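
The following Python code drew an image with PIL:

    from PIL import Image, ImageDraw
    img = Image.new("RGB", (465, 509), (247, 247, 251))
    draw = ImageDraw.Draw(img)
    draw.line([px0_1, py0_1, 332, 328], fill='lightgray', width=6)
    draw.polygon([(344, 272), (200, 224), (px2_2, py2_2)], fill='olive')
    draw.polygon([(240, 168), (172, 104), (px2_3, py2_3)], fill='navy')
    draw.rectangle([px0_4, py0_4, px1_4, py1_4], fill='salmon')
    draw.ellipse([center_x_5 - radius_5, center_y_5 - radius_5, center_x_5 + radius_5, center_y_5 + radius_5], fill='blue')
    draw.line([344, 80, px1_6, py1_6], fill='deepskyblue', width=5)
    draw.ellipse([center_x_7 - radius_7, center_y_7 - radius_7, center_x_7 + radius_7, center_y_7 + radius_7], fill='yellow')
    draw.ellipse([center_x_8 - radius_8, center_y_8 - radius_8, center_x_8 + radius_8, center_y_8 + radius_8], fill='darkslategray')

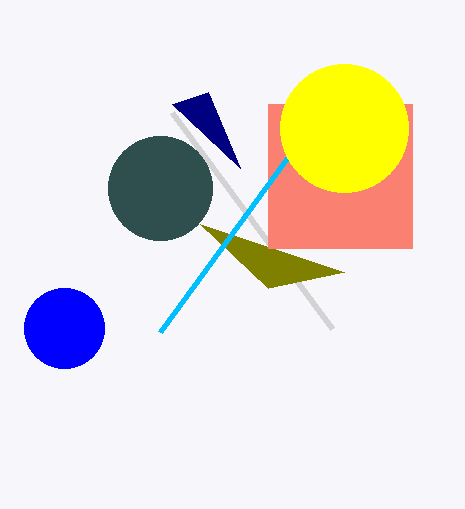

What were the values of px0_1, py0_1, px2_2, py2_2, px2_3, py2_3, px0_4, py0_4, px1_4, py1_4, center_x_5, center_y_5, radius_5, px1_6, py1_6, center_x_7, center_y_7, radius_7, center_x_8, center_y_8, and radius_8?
px0_1 = 172; py0_1 = 112; px2_2 = 268; py2_2 = 288; px2_3 = 208; py2_3 = 92; px0_4 = 268; py0_4 = 104; px1_4 = 412; py1_4 = 248; center_x_5 = 64; center_y_5 = 328; radius_5 = 40; px1_6 = 160; py1_6 = 332; center_x_7 = 344; center_y_7 = 128; radius_7 = 64; center_x_8 = 160; center_y_8 = 188; radius_8 = 52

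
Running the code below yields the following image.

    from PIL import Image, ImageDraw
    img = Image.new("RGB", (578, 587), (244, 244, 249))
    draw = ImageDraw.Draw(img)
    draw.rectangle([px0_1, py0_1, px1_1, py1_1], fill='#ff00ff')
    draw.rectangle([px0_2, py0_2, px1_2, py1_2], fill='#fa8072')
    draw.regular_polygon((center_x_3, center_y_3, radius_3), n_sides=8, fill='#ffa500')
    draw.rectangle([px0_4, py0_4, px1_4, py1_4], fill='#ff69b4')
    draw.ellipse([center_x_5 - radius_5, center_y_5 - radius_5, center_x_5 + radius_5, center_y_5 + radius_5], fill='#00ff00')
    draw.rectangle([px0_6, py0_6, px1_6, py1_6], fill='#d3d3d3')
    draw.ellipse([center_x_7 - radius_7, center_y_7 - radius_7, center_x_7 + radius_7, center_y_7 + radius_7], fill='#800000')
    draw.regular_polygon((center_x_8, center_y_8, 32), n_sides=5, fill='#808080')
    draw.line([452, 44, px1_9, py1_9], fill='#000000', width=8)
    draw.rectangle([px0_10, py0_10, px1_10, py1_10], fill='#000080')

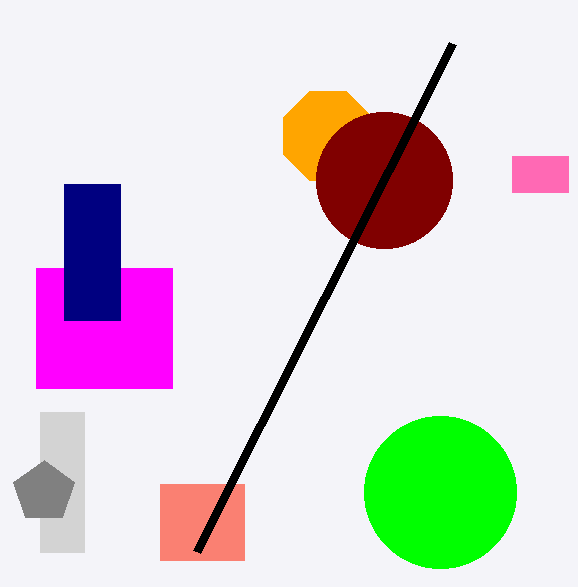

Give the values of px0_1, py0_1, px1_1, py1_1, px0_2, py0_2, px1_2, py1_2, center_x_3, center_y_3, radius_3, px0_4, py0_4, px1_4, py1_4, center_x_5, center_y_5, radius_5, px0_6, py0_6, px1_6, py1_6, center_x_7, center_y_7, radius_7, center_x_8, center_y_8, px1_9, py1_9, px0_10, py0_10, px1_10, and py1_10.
px0_1 = 36
py0_1 = 268
px1_1 = 172
py1_1 = 388
px0_2 = 160
py0_2 = 484
px1_2 = 244
py1_2 = 560
center_x_3 = 328
center_y_3 = 136
radius_3 = 48
px0_4 = 512
py0_4 = 156
px1_4 = 568
py1_4 = 192
center_x_5 = 440
center_y_5 = 492
radius_5 = 76
px0_6 = 40
py0_6 = 412
px1_6 = 84
py1_6 = 552
center_x_7 = 384
center_y_7 = 180
radius_7 = 68
center_x_8 = 44
center_y_8 = 492
px1_9 = 196
py1_9 = 552
px0_10 = 64
py0_10 = 184
px1_10 = 120
py1_10 = 320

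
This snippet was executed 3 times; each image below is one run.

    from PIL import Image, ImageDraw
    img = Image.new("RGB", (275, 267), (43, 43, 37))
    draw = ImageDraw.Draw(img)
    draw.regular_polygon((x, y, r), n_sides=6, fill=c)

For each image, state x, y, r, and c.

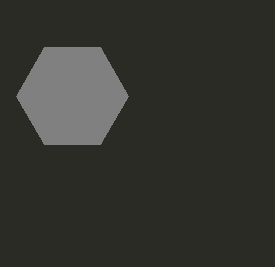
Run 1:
x = 72; y = 96; r = 56; c = 'gray'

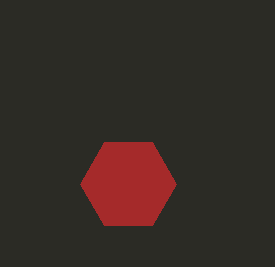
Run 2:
x = 128; y = 184; r = 48; c = 'brown'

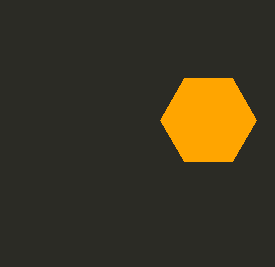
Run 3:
x = 208; y = 120; r = 48; c = 'orange'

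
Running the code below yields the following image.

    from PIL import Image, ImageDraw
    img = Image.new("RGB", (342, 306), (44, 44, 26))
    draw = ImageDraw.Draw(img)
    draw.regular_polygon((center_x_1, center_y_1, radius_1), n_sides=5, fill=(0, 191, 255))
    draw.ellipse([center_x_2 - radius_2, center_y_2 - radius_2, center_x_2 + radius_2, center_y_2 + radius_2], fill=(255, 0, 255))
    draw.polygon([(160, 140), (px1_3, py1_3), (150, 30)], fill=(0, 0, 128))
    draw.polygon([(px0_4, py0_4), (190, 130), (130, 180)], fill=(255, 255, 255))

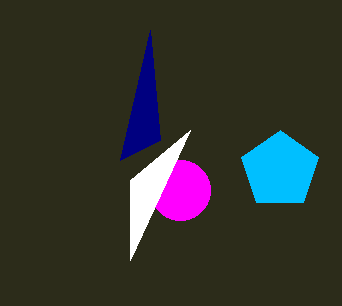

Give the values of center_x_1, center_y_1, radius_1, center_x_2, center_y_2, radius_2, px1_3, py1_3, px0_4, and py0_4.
center_x_1 = 280, center_y_1 = 170, radius_1 = 40, center_x_2 = 180, center_y_2 = 190, radius_2 = 30, px1_3 = 120, py1_3 = 160, px0_4 = 130, py0_4 = 260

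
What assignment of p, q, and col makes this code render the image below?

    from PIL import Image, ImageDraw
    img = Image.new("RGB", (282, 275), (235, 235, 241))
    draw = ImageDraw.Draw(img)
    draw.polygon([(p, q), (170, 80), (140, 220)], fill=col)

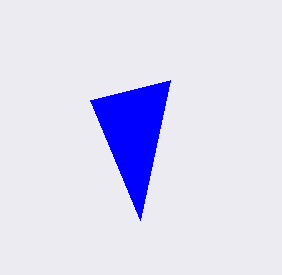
p = 90
q = 100
col = 'blue'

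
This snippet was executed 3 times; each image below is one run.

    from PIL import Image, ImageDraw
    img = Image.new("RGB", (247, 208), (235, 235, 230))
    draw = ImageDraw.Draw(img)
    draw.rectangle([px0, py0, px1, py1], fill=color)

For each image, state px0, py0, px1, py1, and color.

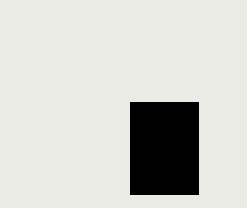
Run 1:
px0 = 130, py0 = 102, px1 = 198, py1 = 194, color = 'black'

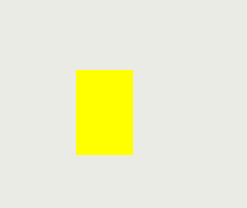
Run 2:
px0 = 76, py0 = 70, px1 = 132, py1 = 154, color = 'yellow'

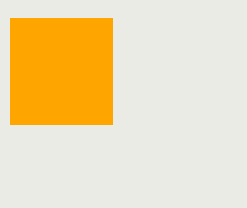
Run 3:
px0 = 10; py0 = 18; px1 = 112; py1 = 124; color = 'orange'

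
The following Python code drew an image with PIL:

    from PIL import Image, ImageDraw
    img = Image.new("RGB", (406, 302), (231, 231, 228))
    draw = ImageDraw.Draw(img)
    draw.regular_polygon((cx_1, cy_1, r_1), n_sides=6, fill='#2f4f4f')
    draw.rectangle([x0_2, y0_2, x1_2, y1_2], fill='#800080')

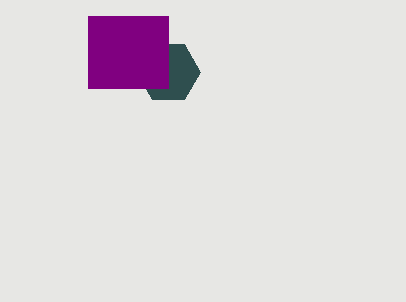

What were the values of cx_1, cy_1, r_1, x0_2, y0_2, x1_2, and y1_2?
cx_1 = 168; cy_1 = 72; r_1 = 32; x0_2 = 88; y0_2 = 16; x1_2 = 168; y1_2 = 88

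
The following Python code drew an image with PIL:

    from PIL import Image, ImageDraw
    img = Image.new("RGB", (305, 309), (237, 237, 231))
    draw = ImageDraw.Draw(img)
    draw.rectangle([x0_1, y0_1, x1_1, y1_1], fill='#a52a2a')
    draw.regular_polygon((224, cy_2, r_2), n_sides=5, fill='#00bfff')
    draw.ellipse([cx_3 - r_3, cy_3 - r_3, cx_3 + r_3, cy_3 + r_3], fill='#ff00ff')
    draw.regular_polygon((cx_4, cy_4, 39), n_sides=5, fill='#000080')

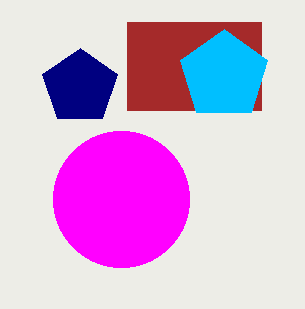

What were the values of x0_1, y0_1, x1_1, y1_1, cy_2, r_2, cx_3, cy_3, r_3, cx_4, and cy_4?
x0_1 = 127; y0_1 = 22; x1_1 = 261; y1_1 = 110; cy_2 = 75; r_2 = 46; cx_3 = 121; cy_3 = 199; r_3 = 68; cx_4 = 80; cy_4 = 87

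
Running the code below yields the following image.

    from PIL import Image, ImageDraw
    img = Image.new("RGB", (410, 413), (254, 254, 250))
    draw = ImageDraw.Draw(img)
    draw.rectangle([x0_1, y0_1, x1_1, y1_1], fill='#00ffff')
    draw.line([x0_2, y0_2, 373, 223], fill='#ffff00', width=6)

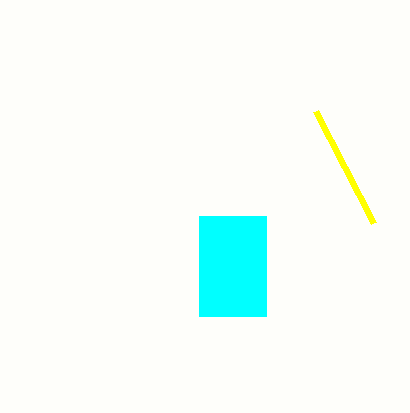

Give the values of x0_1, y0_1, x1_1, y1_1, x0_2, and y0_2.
x0_1 = 199, y0_1 = 216, x1_1 = 266, y1_1 = 316, x0_2 = 315, y0_2 = 111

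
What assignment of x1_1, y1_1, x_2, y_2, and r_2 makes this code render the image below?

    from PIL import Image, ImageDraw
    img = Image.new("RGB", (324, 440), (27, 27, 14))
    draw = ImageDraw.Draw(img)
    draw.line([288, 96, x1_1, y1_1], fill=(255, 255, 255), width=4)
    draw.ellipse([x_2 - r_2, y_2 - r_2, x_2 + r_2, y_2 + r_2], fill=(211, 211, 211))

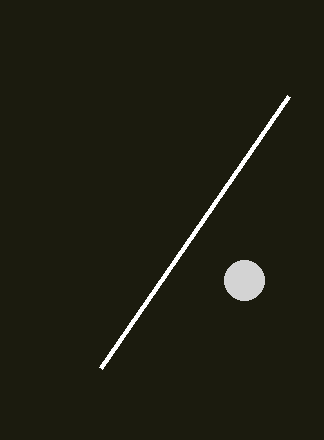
x1_1 = 100; y1_1 = 368; x_2 = 244; y_2 = 280; r_2 = 20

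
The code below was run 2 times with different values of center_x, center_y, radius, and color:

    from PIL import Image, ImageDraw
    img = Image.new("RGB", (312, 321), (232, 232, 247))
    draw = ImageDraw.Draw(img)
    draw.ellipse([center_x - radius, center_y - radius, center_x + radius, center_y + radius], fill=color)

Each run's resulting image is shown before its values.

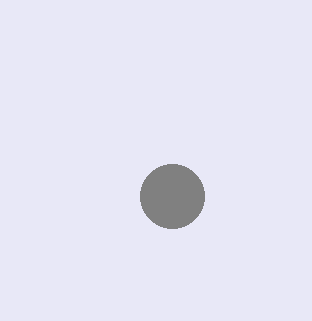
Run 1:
center_x = 172
center_y = 196
radius = 32
color = 'gray'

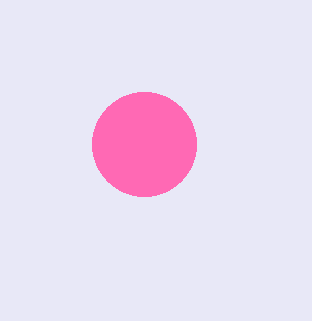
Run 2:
center_x = 144
center_y = 144
radius = 52
color = 'hotpink'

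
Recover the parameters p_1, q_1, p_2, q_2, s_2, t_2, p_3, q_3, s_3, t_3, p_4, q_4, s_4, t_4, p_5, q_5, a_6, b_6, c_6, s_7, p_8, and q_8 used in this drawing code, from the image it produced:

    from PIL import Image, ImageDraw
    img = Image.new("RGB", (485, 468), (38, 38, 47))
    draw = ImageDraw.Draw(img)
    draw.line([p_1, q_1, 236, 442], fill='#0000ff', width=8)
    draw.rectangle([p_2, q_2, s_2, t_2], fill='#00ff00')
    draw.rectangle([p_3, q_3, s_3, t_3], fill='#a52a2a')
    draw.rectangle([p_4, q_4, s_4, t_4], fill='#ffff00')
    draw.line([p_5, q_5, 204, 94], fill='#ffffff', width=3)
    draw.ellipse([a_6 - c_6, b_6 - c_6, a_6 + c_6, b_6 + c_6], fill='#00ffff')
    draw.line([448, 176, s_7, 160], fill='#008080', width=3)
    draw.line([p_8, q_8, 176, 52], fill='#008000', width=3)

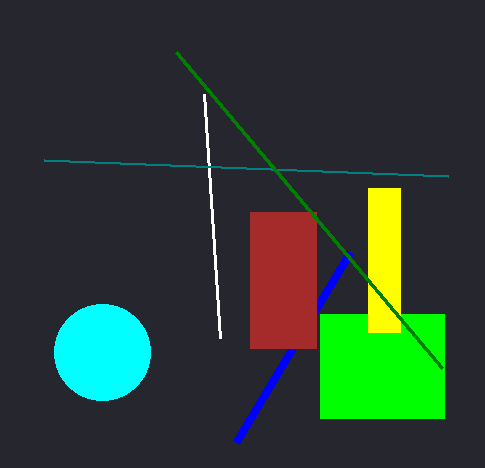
p_1 = 350, q_1 = 252, p_2 = 320, q_2 = 314, s_2 = 444, t_2 = 418, p_3 = 250, q_3 = 212, s_3 = 316, t_3 = 348, p_4 = 368, q_4 = 188, s_4 = 400, t_4 = 332, p_5 = 220, q_5 = 338, a_6 = 102, b_6 = 352, c_6 = 48, s_7 = 44, p_8 = 442, q_8 = 368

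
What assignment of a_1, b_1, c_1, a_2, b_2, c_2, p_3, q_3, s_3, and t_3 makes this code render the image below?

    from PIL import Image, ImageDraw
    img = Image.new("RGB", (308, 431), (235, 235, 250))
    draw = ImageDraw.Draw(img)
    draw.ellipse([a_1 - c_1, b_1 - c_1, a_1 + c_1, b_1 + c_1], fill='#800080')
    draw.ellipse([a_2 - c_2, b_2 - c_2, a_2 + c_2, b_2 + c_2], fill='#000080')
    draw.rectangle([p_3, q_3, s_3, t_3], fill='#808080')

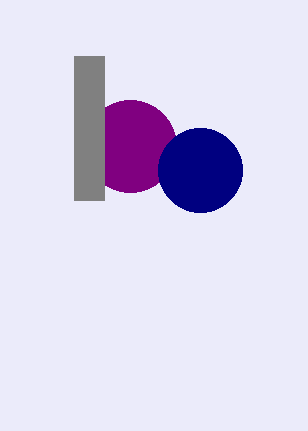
a_1 = 130
b_1 = 146
c_1 = 46
a_2 = 200
b_2 = 170
c_2 = 42
p_3 = 74
q_3 = 56
s_3 = 104
t_3 = 200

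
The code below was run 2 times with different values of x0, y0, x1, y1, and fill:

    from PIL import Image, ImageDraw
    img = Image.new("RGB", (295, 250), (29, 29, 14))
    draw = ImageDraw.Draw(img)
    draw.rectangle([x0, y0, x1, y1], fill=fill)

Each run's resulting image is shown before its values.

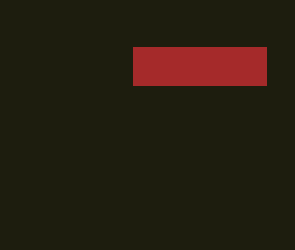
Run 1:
x0 = 133, y0 = 47, x1 = 266, y1 = 85, fill = 'brown'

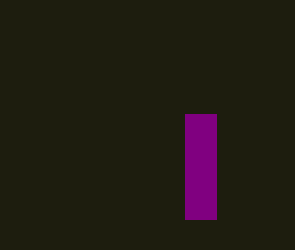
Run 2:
x0 = 185; y0 = 114; x1 = 216; y1 = 219; fill = 'purple'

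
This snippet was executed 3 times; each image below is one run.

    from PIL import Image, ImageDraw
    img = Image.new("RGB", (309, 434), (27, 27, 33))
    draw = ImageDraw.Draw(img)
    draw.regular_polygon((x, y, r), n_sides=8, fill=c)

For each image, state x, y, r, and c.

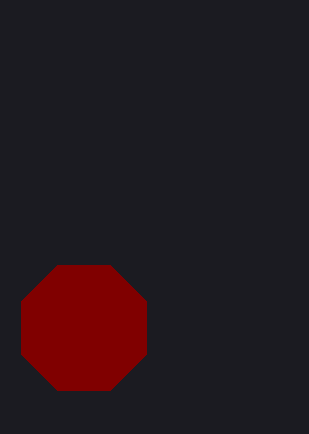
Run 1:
x = 84
y = 328
r = 68
c = 'maroon'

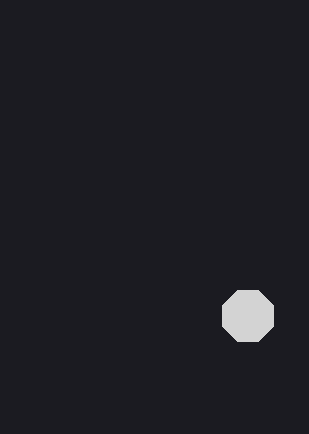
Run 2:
x = 248
y = 316
r = 28
c = 'lightgray'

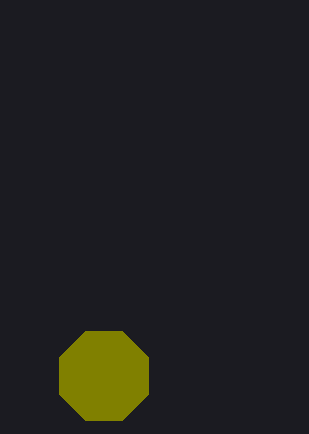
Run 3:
x = 104
y = 376
r = 48
c = 'olive'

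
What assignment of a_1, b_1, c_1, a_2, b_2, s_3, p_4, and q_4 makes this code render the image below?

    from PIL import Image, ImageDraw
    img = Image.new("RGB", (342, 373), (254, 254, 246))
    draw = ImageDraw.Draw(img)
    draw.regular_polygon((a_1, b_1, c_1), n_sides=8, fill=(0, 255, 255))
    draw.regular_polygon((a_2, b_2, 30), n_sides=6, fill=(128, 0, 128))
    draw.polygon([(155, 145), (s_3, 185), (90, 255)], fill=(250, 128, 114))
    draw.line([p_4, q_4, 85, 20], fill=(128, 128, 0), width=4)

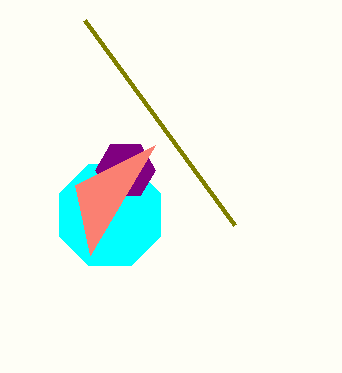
a_1 = 110
b_1 = 215
c_1 = 55
a_2 = 125
b_2 = 170
s_3 = 75
p_4 = 235
q_4 = 225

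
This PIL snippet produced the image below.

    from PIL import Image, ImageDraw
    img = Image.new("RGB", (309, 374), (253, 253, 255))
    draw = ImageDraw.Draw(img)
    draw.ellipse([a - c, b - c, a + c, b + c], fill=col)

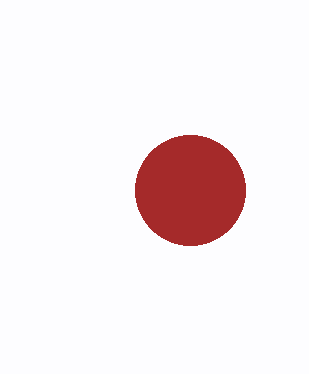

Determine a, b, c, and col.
a = 190, b = 190, c = 55, col = 'brown'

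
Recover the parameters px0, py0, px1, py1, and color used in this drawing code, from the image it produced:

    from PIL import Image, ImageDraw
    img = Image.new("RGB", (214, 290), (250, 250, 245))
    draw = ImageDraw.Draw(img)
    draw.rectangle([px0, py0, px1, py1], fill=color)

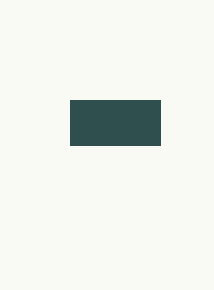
px0 = 70, py0 = 100, px1 = 160, py1 = 145, color = 'darkslategray'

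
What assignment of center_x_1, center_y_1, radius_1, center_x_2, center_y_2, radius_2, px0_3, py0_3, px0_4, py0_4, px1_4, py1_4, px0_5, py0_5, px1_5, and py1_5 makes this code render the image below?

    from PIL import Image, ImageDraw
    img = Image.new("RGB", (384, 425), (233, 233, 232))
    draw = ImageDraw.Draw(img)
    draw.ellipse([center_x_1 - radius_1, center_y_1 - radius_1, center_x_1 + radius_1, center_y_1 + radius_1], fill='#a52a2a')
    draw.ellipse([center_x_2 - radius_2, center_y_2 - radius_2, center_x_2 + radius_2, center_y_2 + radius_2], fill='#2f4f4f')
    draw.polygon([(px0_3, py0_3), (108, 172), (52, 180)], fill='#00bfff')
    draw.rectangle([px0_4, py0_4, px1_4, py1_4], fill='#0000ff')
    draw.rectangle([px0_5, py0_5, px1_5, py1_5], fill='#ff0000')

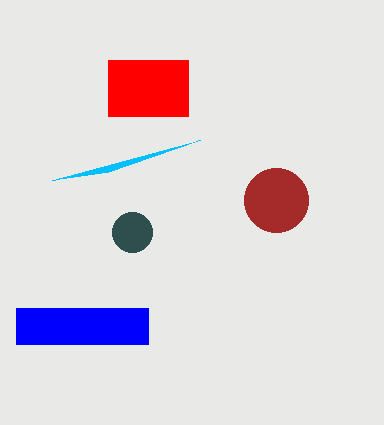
center_x_1 = 276, center_y_1 = 200, radius_1 = 32, center_x_2 = 132, center_y_2 = 232, radius_2 = 20, px0_3 = 200, py0_3 = 140, px0_4 = 16, py0_4 = 308, px1_4 = 148, py1_4 = 344, px0_5 = 108, py0_5 = 60, px1_5 = 188, py1_5 = 116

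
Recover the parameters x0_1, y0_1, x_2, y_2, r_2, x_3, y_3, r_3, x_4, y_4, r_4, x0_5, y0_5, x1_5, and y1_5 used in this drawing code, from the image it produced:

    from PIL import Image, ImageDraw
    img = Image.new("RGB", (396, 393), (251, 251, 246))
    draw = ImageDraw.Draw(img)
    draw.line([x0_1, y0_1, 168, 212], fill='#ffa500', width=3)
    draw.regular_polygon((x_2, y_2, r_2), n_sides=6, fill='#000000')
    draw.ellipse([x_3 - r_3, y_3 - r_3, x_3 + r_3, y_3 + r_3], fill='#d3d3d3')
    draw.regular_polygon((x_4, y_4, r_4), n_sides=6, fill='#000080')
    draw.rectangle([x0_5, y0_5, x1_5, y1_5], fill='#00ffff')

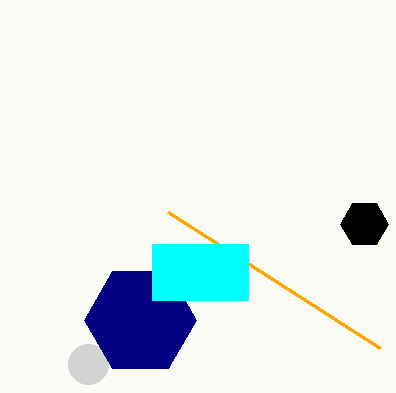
x0_1 = 380, y0_1 = 348, x_2 = 364, y_2 = 224, r_2 = 24, x_3 = 88, y_3 = 364, r_3 = 20, x_4 = 140, y_4 = 320, r_4 = 56, x0_5 = 152, y0_5 = 244, x1_5 = 248, y1_5 = 300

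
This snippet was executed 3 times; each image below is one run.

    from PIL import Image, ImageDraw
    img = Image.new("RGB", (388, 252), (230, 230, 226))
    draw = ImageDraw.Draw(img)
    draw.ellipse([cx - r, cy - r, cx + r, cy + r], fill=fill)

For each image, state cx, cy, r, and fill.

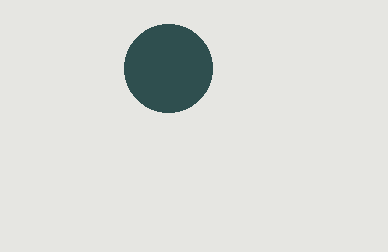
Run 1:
cx = 168, cy = 68, r = 44, fill = 'darkslategray'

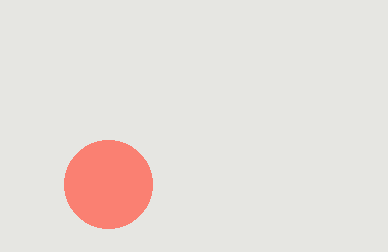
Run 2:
cx = 108
cy = 184
r = 44
fill = 'salmon'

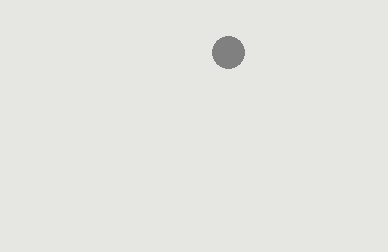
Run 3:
cx = 228; cy = 52; r = 16; fill = 'gray'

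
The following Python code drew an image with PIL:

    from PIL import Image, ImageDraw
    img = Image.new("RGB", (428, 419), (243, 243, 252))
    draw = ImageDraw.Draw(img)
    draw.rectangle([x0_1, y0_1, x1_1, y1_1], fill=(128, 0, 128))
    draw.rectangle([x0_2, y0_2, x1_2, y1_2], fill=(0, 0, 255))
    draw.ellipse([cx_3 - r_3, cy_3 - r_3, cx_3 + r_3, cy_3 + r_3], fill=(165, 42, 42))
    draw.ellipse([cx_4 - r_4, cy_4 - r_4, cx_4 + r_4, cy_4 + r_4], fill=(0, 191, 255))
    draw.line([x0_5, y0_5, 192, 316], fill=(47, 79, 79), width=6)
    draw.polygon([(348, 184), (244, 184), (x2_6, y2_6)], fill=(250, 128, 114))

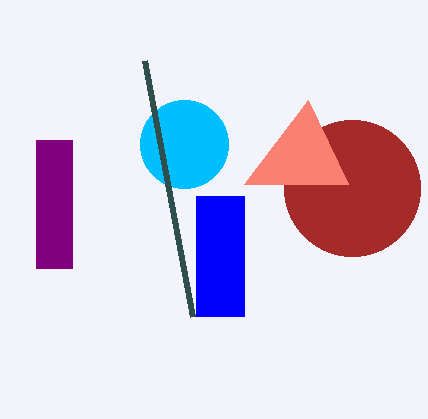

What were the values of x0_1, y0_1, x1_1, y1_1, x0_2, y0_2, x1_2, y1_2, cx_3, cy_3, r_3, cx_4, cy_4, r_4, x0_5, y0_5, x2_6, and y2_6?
x0_1 = 36
y0_1 = 140
x1_1 = 72
y1_1 = 268
x0_2 = 196
y0_2 = 196
x1_2 = 244
y1_2 = 316
cx_3 = 352
cy_3 = 188
r_3 = 68
cx_4 = 184
cy_4 = 144
r_4 = 44
x0_5 = 144
y0_5 = 60
x2_6 = 308
y2_6 = 100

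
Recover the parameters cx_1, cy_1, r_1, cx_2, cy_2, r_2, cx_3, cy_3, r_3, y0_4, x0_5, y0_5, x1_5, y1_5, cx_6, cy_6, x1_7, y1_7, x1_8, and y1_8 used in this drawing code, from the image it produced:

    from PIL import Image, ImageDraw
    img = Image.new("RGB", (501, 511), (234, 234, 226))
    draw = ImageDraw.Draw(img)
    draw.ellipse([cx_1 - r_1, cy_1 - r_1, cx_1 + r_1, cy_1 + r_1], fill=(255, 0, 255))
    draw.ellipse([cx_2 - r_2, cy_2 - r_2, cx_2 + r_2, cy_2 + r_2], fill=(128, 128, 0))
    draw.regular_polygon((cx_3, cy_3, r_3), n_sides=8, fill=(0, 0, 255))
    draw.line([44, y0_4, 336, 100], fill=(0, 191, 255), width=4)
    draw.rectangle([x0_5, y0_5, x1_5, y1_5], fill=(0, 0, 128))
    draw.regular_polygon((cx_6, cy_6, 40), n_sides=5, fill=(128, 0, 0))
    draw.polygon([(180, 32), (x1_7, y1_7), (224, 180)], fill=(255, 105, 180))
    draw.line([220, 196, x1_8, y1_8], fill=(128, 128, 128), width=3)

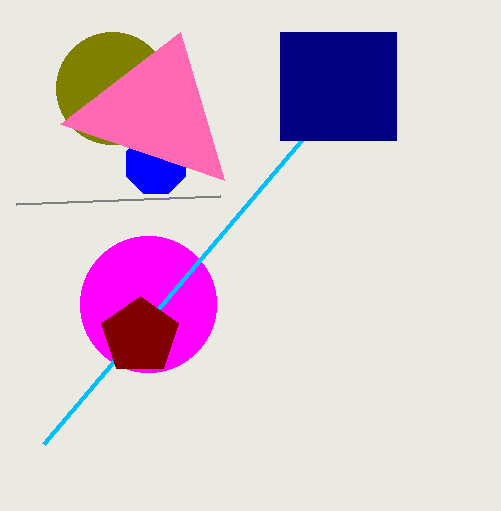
cx_1 = 148, cy_1 = 304, r_1 = 68, cx_2 = 112, cy_2 = 88, r_2 = 56, cx_3 = 156, cy_3 = 164, r_3 = 32, y0_4 = 444, x0_5 = 280, y0_5 = 32, x1_5 = 396, y1_5 = 140, cx_6 = 140, cy_6 = 336, x1_7 = 60, y1_7 = 124, x1_8 = 16, y1_8 = 204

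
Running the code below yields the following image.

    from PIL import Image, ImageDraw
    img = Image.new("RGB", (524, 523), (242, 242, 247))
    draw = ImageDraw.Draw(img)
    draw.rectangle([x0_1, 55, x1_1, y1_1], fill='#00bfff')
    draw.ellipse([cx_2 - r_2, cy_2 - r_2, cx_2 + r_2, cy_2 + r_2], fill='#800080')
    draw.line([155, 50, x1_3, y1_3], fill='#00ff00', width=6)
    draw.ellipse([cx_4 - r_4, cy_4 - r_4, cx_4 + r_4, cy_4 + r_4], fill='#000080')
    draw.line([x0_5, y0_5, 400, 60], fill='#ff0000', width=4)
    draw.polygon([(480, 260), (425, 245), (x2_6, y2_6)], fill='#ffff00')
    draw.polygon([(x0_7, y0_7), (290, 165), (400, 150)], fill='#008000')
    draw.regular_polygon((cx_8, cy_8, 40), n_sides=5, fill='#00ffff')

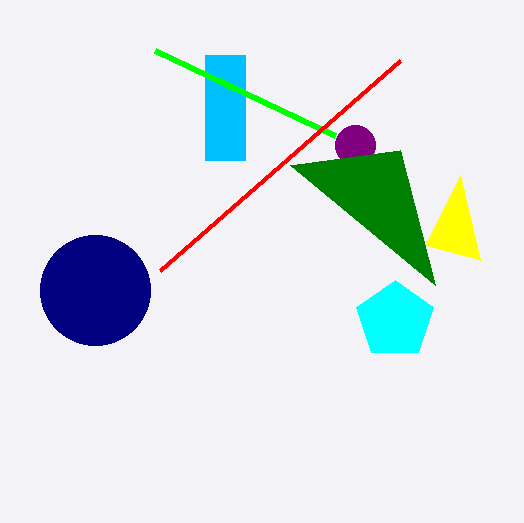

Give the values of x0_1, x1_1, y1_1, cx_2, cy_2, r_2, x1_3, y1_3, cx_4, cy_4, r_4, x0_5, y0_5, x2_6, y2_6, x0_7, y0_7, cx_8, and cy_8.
x0_1 = 205, x1_1 = 245, y1_1 = 160, cx_2 = 355, cy_2 = 145, r_2 = 20, x1_3 = 335, y1_3 = 135, cx_4 = 95, cy_4 = 290, r_4 = 55, x0_5 = 160, y0_5 = 270, x2_6 = 460, y2_6 = 175, x0_7 = 435, y0_7 = 285, cx_8 = 395, cy_8 = 320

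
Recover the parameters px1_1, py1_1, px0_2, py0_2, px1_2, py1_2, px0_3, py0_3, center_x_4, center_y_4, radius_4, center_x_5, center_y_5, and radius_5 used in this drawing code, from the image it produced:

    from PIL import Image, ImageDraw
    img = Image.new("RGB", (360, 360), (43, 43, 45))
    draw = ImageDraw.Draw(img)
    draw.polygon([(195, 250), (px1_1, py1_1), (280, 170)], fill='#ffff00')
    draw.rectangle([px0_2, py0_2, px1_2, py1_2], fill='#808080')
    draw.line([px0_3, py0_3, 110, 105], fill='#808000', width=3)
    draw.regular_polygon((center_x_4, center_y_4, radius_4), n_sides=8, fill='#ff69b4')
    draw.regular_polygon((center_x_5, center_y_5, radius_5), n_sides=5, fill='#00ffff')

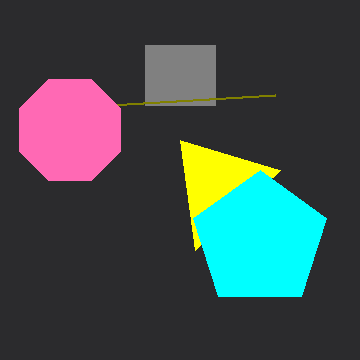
px1_1 = 180, py1_1 = 140, px0_2 = 145, py0_2 = 45, px1_2 = 215, py1_2 = 105, px0_3 = 275, py0_3 = 95, center_x_4 = 70, center_y_4 = 130, radius_4 = 55, center_x_5 = 260, center_y_5 = 240, radius_5 = 70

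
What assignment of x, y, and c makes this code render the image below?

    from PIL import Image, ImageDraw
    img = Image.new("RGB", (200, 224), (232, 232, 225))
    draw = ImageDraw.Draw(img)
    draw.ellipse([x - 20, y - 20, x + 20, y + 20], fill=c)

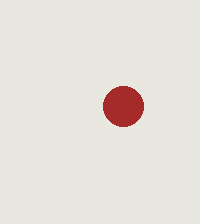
x = 123
y = 106
c = 'brown'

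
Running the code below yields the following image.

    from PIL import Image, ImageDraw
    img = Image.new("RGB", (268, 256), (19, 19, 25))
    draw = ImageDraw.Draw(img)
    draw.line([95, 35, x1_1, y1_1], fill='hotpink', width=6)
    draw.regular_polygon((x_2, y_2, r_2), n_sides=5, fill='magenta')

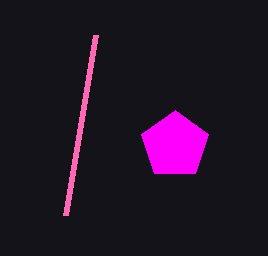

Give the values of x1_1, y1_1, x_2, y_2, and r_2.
x1_1 = 65, y1_1 = 215, x_2 = 175, y_2 = 145, r_2 = 35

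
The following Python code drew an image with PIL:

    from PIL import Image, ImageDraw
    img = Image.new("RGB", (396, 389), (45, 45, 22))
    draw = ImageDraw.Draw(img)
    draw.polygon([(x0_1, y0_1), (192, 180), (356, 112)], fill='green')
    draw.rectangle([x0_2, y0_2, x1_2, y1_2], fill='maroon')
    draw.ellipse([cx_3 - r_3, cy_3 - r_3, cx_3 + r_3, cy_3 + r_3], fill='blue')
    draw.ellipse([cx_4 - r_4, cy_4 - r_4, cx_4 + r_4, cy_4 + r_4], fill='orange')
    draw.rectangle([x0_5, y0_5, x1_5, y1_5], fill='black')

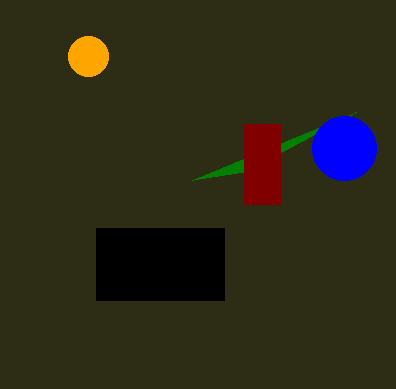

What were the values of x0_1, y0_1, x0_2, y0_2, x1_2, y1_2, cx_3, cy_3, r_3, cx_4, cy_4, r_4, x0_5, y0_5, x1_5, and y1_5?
x0_1 = 244, y0_1 = 172, x0_2 = 244, y0_2 = 124, x1_2 = 280, y1_2 = 204, cx_3 = 344, cy_3 = 148, r_3 = 32, cx_4 = 88, cy_4 = 56, r_4 = 20, x0_5 = 96, y0_5 = 228, x1_5 = 224, y1_5 = 300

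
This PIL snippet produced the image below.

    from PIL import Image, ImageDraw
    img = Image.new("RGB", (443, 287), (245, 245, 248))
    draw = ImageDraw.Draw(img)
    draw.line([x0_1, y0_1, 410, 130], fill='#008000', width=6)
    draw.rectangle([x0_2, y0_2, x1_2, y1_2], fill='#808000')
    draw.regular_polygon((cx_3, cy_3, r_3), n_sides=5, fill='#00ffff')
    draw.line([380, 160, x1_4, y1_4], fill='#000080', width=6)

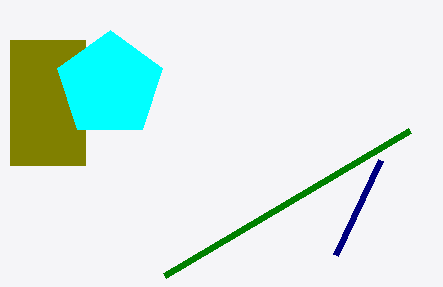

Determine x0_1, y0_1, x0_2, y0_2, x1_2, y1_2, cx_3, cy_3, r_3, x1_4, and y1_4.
x0_1 = 165, y0_1 = 275, x0_2 = 10, y0_2 = 40, x1_2 = 85, y1_2 = 165, cx_3 = 110, cy_3 = 85, r_3 = 55, x1_4 = 335, y1_4 = 255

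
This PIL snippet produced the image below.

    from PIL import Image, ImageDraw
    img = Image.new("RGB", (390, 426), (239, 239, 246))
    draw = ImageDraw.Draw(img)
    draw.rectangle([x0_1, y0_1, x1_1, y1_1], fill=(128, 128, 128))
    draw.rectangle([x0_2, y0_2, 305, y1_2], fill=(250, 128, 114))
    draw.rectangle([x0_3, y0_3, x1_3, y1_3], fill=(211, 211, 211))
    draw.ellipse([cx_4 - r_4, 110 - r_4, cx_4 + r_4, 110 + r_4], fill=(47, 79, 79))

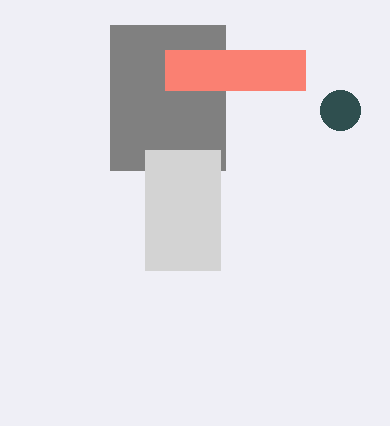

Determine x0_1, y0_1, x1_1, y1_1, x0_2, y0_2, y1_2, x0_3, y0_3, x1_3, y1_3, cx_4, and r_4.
x0_1 = 110; y0_1 = 25; x1_1 = 225; y1_1 = 170; x0_2 = 165; y0_2 = 50; y1_2 = 90; x0_3 = 145; y0_3 = 150; x1_3 = 220; y1_3 = 270; cx_4 = 340; r_4 = 20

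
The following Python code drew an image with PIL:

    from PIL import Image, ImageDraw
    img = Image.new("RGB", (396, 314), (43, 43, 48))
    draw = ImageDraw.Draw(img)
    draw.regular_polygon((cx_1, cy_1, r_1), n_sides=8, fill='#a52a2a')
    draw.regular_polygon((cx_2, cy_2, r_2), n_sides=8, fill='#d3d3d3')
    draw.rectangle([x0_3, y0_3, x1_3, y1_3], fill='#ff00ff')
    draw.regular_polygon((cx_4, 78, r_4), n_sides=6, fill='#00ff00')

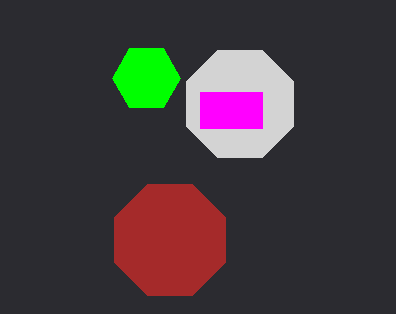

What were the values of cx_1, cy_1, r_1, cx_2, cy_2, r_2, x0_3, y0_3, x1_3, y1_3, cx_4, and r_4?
cx_1 = 170, cy_1 = 240, r_1 = 60, cx_2 = 240, cy_2 = 104, r_2 = 58, x0_3 = 200, y0_3 = 92, x1_3 = 262, y1_3 = 128, cx_4 = 146, r_4 = 34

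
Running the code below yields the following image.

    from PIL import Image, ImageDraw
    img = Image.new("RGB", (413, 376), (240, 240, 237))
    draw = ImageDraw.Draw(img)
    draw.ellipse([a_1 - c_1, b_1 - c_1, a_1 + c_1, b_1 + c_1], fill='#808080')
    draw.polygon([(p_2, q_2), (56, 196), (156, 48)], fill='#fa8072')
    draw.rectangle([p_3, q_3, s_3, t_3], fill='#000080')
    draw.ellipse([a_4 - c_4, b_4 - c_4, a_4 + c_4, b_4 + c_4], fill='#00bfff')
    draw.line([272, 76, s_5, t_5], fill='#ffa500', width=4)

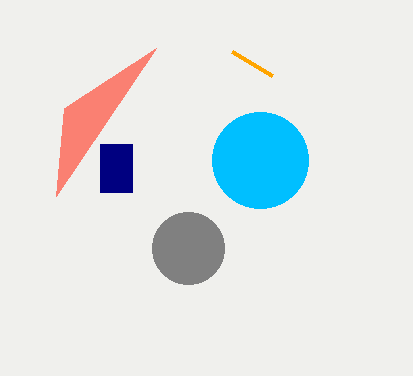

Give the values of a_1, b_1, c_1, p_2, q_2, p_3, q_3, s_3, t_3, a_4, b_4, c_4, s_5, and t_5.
a_1 = 188, b_1 = 248, c_1 = 36, p_2 = 64, q_2 = 108, p_3 = 100, q_3 = 144, s_3 = 132, t_3 = 192, a_4 = 260, b_4 = 160, c_4 = 48, s_5 = 232, t_5 = 52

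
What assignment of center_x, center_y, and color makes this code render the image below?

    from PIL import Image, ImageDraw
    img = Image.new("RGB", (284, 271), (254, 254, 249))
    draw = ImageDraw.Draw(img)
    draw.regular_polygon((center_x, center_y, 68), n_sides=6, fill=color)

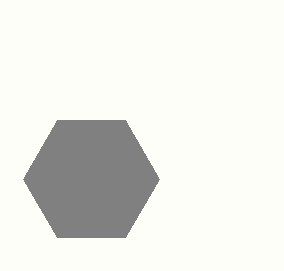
center_x = 91
center_y = 179
color = 'gray'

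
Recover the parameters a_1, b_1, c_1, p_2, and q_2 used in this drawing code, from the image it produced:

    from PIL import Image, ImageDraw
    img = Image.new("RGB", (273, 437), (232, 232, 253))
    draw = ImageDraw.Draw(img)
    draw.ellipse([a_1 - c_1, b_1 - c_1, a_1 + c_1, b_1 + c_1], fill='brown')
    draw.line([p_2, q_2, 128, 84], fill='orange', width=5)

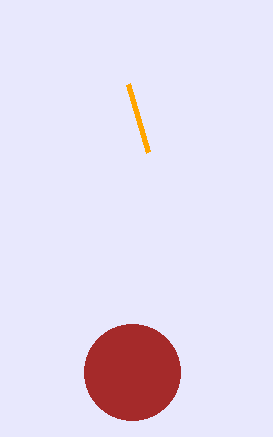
a_1 = 132; b_1 = 372; c_1 = 48; p_2 = 148; q_2 = 152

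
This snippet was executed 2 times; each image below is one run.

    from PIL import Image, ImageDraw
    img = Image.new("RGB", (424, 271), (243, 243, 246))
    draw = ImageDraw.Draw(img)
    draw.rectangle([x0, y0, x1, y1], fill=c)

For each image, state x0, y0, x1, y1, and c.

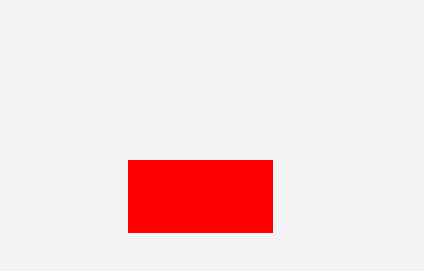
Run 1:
x0 = 128
y0 = 160
x1 = 272
y1 = 232
c = 'red'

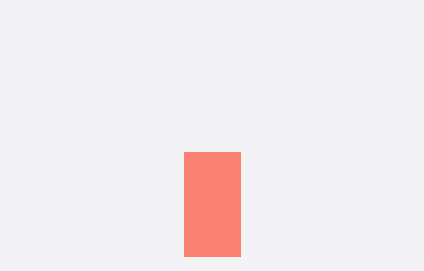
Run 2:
x0 = 184
y0 = 152
x1 = 240
y1 = 256
c = 'salmon'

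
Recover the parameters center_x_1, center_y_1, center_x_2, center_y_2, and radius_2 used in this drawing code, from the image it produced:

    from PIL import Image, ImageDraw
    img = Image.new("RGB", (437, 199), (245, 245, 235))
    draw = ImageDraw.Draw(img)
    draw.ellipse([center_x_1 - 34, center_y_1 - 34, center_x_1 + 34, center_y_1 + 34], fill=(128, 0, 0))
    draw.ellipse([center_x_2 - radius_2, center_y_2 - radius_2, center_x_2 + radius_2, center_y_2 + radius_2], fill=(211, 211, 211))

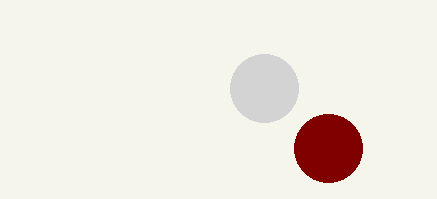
center_x_1 = 328, center_y_1 = 148, center_x_2 = 264, center_y_2 = 88, radius_2 = 34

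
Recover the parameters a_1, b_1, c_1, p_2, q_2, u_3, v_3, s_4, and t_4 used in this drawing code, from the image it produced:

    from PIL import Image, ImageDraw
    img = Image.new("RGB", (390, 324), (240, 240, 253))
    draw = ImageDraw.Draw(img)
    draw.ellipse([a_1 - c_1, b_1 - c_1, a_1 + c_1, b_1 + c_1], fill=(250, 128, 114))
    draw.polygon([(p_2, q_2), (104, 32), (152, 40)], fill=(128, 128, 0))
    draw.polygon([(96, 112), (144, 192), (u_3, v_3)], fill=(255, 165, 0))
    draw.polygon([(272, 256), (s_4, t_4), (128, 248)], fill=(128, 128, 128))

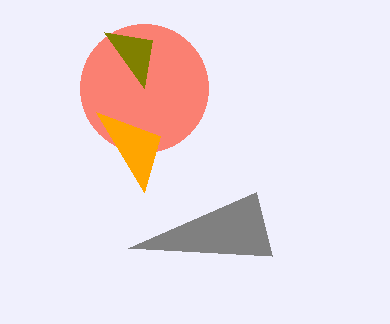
a_1 = 144, b_1 = 88, c_1 = 64, p_2 = 144, q_2 = 88, u_3 = 160, v_3 = 136, s_4 = 256, t_4 = 192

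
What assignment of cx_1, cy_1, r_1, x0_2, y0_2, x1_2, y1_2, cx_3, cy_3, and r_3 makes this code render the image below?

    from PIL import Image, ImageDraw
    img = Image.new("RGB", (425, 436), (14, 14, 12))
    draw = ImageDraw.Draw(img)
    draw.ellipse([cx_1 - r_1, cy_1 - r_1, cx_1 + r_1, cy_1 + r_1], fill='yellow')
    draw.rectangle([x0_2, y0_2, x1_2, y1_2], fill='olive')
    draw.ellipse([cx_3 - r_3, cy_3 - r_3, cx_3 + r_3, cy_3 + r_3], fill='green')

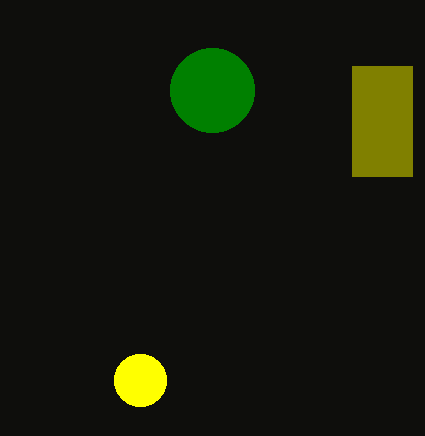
cx_1 = 140
cy_1 = 380
r_1 = 26
x0_2 = 352
y0_2 = 66
x1_2 = 412
y1_2 = 176
cx_3 = 212
cy_3 = 90
r_3 = 42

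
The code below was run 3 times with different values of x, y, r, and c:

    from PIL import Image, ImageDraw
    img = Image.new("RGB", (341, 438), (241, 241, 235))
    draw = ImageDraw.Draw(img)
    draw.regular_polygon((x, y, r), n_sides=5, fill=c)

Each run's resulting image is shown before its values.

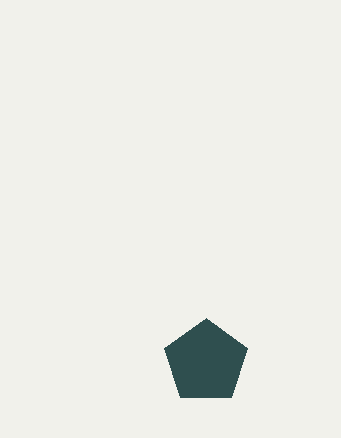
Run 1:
x = 206
y = 362
r = 44
c = 'darkslategray'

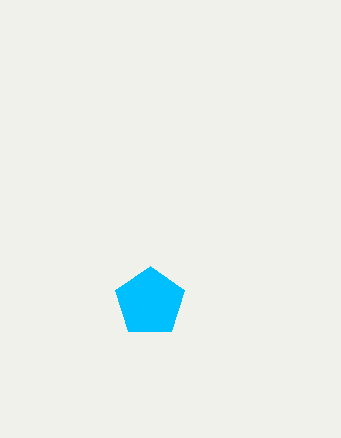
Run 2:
x = 150, y = 302, r = 36, c = 'deepskyblue'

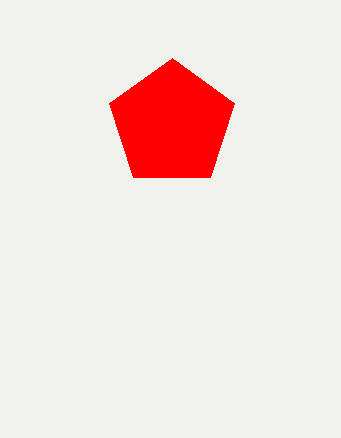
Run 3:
x = 172; y = 124; r = 66; c = 'red'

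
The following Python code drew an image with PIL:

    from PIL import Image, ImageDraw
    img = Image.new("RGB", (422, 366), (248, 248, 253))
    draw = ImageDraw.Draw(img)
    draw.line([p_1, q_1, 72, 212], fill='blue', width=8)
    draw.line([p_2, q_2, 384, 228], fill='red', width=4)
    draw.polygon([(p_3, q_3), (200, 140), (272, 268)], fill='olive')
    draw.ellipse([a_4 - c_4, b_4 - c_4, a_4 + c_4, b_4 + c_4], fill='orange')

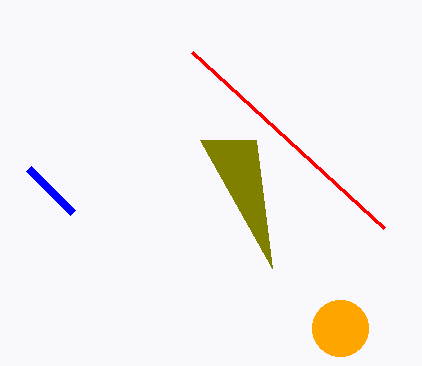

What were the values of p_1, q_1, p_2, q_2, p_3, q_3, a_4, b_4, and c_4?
p_1 = 28, q_1 = 168, p_2 = 192, q_2 = 52, p_3 = 256, q_3 = 140, a_4 = 340, b_4 = 328, c_4 = 28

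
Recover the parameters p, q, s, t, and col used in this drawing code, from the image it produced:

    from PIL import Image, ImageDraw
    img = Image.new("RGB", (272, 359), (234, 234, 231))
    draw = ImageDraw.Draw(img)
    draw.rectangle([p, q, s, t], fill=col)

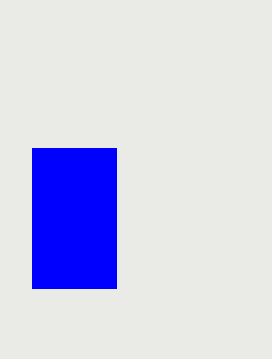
p = 32
q = 148
s = 116
t = 288
col = 'blue'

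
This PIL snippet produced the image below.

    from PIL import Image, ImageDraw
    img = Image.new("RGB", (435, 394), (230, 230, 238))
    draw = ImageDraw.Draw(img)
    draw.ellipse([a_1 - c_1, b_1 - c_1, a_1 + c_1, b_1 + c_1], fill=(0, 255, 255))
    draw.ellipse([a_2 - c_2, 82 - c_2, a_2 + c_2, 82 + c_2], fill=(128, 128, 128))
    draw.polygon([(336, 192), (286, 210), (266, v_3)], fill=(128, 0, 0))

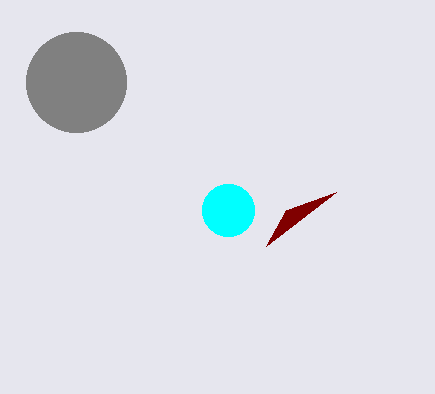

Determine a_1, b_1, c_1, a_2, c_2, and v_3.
a_1 = 228; b_1 = 210; c_1 = 26; a_2 = 76; c_2 = 50; v_3 = 246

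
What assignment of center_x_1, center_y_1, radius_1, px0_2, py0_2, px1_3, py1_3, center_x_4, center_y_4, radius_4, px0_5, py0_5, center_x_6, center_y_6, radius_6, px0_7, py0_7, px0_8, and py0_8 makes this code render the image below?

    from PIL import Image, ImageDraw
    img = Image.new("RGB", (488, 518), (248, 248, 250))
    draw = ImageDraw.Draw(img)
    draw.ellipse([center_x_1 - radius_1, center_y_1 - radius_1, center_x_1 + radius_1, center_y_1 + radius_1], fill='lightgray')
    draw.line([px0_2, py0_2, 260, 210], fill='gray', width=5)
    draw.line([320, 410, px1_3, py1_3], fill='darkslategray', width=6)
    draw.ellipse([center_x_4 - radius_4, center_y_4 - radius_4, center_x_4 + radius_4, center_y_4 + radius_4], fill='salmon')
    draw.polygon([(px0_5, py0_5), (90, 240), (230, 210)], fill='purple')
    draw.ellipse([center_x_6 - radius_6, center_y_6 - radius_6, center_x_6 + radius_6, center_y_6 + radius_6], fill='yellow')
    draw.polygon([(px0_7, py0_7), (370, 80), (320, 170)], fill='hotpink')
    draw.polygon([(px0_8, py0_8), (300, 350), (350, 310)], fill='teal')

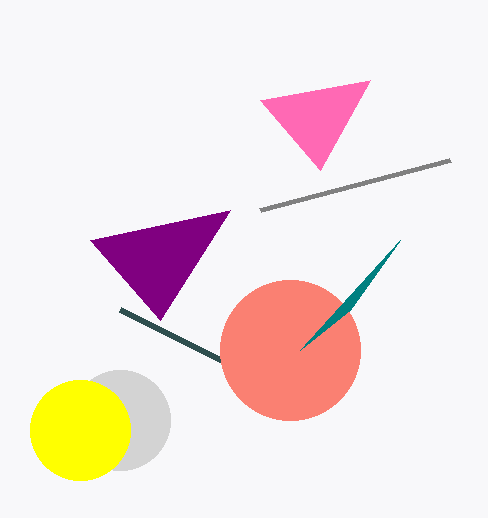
center_x_1 = 120
center_y_1 = 420
radius_1 = 50
px0_2 = 450
py0_2 = 160
px1_3 = 120
py1_3 = 310
center_x_4 = 290
center_y_4 = 350
radius_4 = 70
px0_5 = 160
py0_5 = 320
center_x_6 = 80
center_y_6 = 430
radius_6 = 50
px0_7 = 260
py0_7 = 100
px0_8 = 400
py0_8 = 240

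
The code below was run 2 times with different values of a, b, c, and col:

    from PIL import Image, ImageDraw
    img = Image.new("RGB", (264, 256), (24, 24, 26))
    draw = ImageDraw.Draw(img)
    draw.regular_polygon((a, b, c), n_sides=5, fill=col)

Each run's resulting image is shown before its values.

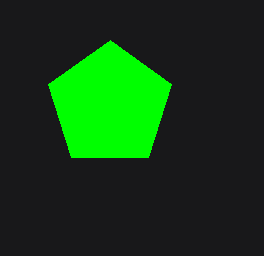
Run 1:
a = 110; b = 105; c = 65; col = 'lime'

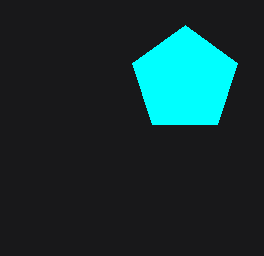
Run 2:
a = 185
b = 80
c = 55
col = 'cyan'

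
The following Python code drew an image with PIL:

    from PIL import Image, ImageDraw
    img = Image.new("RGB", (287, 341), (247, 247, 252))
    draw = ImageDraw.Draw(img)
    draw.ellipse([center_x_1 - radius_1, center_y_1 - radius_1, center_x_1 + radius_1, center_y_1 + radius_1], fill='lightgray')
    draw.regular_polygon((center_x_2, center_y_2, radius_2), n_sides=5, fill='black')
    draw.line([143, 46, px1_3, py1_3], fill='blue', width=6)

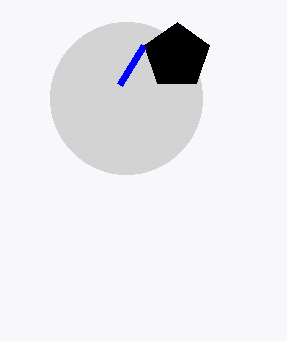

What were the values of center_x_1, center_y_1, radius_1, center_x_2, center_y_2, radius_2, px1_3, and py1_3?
center_x_1 = 126, center_y_1 = 98, radius_1 = 76, center_x_2 = 177, center_y_2 = 56, radius_2 = 34, px1_3 = 119, py1_3 = 85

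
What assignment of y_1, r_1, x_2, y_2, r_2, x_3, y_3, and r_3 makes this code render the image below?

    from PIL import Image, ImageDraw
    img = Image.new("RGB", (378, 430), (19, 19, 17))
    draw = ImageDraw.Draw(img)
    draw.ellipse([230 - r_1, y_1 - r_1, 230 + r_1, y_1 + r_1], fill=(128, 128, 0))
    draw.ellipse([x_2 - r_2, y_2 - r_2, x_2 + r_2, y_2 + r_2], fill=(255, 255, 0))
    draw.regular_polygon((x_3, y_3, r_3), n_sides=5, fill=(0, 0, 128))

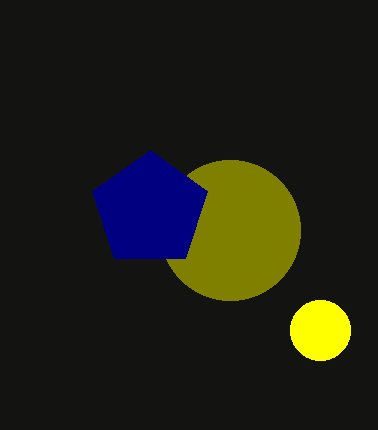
y_1 = 230; r_1 = 70; x_2 = 320; y_2 = 330; r_2 = 30; x_3 = 150; y_3 = 210; r_3 = 60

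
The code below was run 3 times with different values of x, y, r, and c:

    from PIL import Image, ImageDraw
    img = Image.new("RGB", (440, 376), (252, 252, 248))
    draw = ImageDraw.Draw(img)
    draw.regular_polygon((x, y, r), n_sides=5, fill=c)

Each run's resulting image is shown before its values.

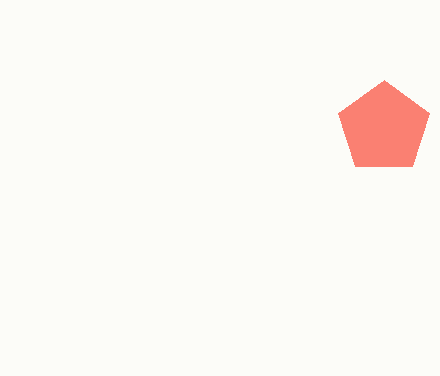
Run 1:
x = 384; y = 128; r = 48; c = 'salmon'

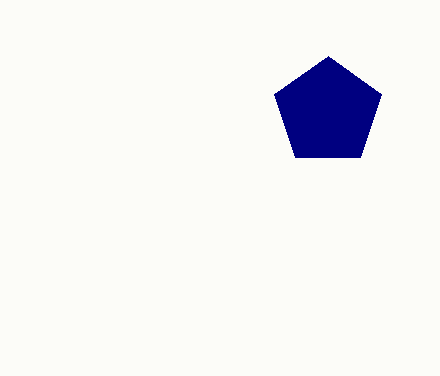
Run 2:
x = 328; y = 112; r = 56; c = 'navy'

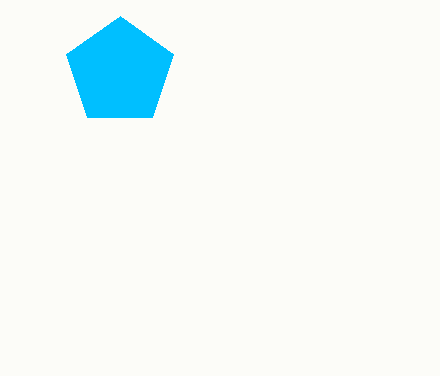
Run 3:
x = 120, y = 72, r = 56, c = 'deepskyblue'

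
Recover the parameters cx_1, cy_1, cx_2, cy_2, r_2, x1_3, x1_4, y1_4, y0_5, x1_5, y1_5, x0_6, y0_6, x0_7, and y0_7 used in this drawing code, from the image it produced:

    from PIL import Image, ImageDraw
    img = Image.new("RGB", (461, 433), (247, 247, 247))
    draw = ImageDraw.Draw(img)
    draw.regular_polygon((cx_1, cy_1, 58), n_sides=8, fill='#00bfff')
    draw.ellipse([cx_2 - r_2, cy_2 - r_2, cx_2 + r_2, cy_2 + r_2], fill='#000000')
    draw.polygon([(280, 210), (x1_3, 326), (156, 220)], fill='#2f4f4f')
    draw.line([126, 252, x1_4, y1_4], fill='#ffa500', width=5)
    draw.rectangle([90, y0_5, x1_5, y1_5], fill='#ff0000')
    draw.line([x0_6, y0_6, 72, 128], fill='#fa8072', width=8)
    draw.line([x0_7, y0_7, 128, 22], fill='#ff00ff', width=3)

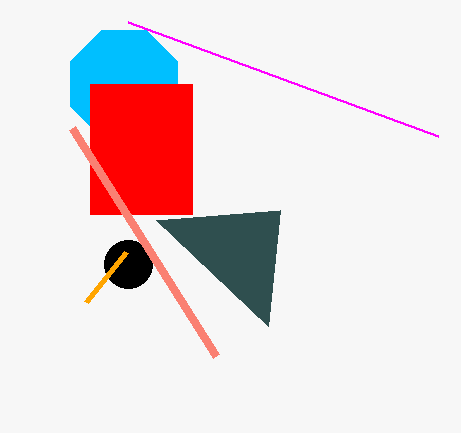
cx_1 = 124
cy_1 = 84
cx_2 = 128
cy_2 = 264
r_2 = 24
x1_3 = 268
x1_4 = 86
y1_4 = 302
y0_5 = 84
x1_5 = 192
y1_5 = 214
x0_6 = 216
y0_6 = 356
x0_7 = 438
y0_7 = 136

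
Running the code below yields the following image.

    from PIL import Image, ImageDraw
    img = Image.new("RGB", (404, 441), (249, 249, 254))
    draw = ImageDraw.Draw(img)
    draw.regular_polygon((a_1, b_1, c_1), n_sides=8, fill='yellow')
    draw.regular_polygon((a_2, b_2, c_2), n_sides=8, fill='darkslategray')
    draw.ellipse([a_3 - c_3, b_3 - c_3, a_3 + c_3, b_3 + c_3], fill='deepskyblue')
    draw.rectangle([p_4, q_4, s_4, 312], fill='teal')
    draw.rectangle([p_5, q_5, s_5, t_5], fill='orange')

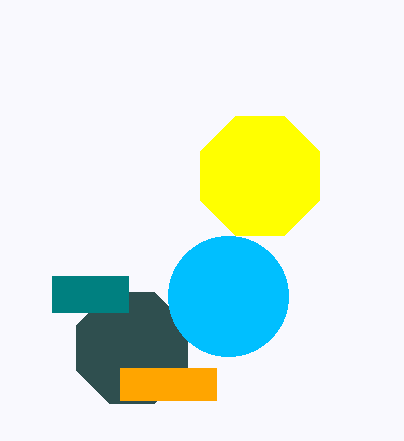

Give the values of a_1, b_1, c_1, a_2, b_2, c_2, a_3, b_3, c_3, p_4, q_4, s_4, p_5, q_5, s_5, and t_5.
a_1 = 260
b_1 = 176
c_1 = 64
a_2 = 132
b_2 = 348
c_2 = 60
a_3 = 228
b_3 = 296
c_3 = 60
p_4 = 52
q_4 = 276
s_4 = 128
p_5 = 120
q_5 = 368
s_5 = 216
t_5 = 400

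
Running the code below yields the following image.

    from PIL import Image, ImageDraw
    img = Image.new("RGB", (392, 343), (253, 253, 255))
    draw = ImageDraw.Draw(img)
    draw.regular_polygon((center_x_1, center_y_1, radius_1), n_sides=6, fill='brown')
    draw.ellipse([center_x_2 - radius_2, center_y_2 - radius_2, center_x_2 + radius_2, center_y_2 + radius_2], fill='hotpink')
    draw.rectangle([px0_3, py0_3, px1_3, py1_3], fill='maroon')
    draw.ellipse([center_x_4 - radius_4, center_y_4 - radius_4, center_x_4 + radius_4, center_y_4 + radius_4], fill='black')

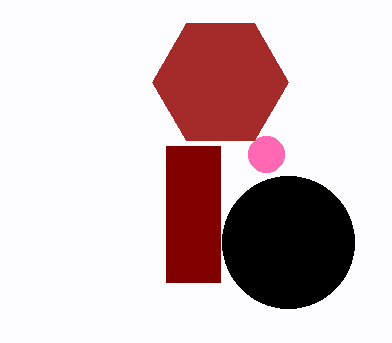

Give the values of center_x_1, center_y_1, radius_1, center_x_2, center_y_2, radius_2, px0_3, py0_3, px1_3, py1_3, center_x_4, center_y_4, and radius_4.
center_x_1 = 220, center_y_1 = 82, radius_1 = 68, center_x_2 = 266, center_y_2 = 154, radius_2 = 18, px0_3 = 166, py0_3 = 146, px1_3 = 220, py1_3 = 282, center_x_4 = 288, center_y_4 = 242, radius_4 = 66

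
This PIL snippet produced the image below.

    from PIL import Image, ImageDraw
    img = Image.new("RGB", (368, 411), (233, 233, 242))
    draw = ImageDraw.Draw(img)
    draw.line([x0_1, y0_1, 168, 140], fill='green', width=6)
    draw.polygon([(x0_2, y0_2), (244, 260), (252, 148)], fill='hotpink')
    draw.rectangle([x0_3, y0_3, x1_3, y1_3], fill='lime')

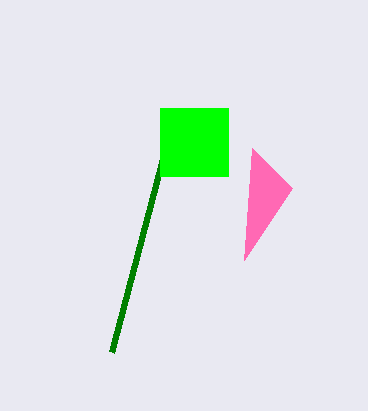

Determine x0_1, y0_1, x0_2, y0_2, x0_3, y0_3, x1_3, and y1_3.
x0_1 = 112; y0_1 = 352; x0_2 = 292; y0_2 = 188; x0_3 = 160; y0_3 = 108; x1_3 = 228; y1_3 = 176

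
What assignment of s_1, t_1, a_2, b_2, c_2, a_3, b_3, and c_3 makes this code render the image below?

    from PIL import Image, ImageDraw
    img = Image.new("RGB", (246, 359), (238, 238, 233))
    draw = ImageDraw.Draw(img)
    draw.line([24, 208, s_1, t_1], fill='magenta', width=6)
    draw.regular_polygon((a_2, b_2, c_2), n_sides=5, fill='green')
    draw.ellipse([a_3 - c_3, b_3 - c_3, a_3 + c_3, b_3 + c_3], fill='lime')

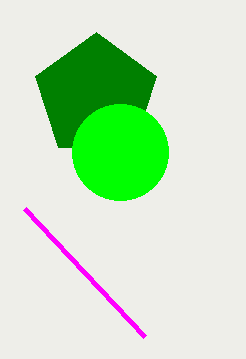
s_1 = 144; t_1 = 336; a_2 = 96; b_2 = 96; c_2 = 64; a_3 = 120; b_3 = 152; c_3 = 48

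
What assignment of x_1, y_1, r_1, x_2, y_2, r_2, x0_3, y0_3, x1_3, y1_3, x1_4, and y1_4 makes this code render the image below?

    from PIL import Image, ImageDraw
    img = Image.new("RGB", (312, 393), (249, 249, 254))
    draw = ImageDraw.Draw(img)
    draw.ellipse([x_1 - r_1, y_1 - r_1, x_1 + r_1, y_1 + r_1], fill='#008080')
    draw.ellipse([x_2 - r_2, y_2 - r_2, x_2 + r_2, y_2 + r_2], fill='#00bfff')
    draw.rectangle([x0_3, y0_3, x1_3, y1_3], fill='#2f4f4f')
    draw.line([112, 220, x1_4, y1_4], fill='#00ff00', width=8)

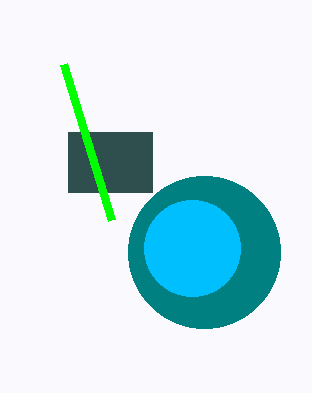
x_1 = 204, y_1 = 252, r_1 = 76, x_2 = 192, y_2 = 248, r_2 = 48, x0_3 = 68, y0_3 = 132, x1_3 = 152, y1_3 = 192, x1_4 = 64, y1_4 = 64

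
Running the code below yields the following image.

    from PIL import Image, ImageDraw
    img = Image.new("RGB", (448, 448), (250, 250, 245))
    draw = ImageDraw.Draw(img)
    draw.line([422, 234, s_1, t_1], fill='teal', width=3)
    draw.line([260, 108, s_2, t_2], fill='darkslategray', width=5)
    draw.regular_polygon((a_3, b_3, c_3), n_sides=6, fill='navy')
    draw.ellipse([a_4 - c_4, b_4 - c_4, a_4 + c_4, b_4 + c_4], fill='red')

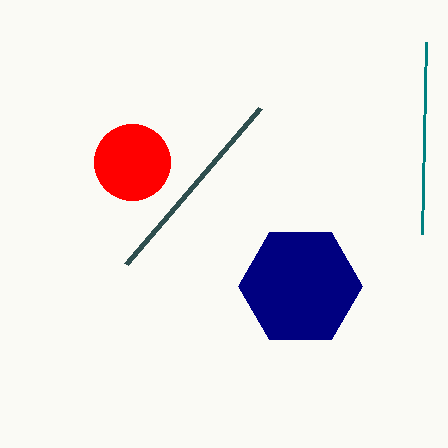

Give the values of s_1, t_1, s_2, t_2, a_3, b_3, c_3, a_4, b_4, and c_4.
s_1 = 426, t_1 = 42, s_2 = 126, t_2 = 264, a_3 = 300, b_3 = 286, c_3 = 62, a_4 = 132, b_4 = 162, c_4 = 38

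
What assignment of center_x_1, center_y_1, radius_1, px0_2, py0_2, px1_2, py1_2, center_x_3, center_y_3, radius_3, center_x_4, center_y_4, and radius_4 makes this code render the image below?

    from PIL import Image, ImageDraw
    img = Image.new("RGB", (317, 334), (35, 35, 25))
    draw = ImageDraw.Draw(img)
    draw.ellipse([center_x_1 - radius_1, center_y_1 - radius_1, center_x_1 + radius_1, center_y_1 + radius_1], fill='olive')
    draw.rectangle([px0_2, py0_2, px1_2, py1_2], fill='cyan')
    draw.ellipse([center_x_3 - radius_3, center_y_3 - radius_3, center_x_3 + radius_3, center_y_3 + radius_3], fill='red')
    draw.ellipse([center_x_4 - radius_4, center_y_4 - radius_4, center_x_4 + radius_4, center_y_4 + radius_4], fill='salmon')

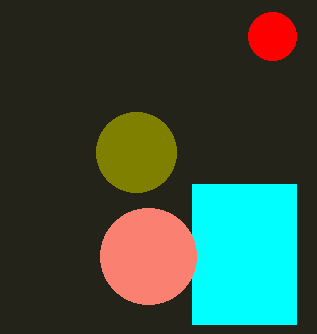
center_x_1 = 136, center_y_1 = 152, radius_1 = 40, px0_2 = 192, py0_2 = 184, px1_2 = 296, py1_2 = 324, center_x_3 = 272, center_y_3 = 36, radius_3 = 24, center_x_4 = 148, center_y_4 = 256, radius_4 = 48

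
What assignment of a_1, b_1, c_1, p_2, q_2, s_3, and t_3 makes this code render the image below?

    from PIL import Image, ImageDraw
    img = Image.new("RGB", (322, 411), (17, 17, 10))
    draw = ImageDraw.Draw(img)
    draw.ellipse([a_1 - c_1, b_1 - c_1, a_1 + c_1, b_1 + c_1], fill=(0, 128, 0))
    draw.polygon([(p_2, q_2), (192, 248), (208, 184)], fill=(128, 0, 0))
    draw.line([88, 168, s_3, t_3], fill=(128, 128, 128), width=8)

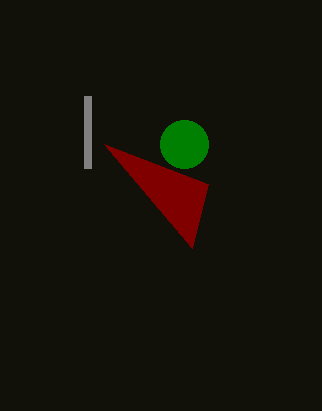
a_1 = 184
b_1 = 144
c_1 = 24
p_2 = 104
q_2 = 144
s_3 = 88
t_3 = 96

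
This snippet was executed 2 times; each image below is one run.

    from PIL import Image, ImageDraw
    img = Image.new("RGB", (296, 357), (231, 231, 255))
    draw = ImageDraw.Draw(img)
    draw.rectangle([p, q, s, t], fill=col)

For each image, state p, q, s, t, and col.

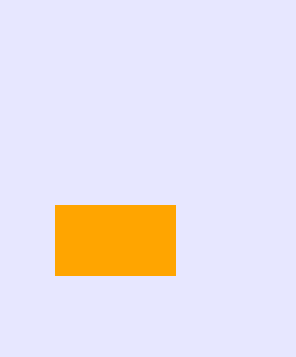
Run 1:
p = 55, q = 205, s = 175, t = 275, col = 'orange'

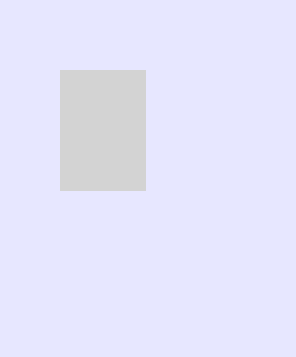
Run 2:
p = 60
q = 70
s = 145
t = 190
col = 'lightgray'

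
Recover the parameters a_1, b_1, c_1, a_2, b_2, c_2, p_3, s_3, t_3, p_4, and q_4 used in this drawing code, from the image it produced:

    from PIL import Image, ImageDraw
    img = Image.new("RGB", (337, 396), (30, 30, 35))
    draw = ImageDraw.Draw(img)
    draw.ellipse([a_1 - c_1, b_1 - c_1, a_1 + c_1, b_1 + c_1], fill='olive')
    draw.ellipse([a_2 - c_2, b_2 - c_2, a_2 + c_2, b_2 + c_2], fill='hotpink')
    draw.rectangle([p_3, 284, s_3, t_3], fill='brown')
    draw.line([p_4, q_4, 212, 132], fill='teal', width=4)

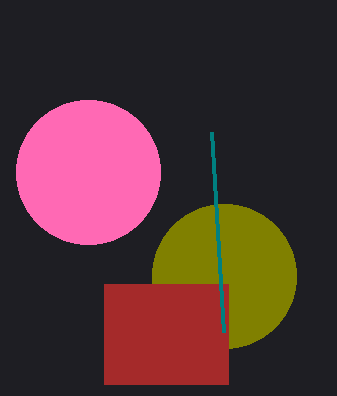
a_1 = 224; b_1 = 276; c_1 = 72; a_2 = 88; b_2 = 172; c_2 = 72; p_3 = 104; s_3 = 228; t_3 = 384; p_4 = 224; q_4 = 332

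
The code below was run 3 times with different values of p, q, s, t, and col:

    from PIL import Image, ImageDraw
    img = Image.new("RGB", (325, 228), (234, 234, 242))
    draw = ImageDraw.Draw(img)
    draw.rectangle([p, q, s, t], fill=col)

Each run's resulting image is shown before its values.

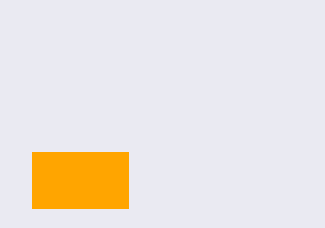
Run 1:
p = 32; q = 152; s = 128; t = 208; col = 'orange'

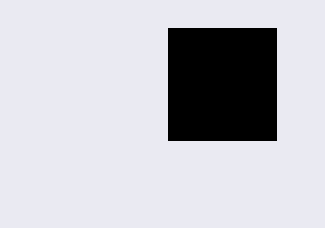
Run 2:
p = 168
q = 28
s = 276
t = 140
col = 'black'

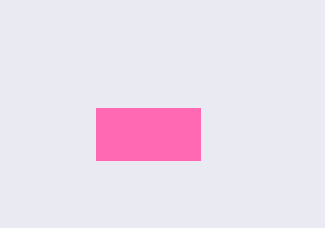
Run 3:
p = 96, q = 108, s = 200, t = 160, col = 'hotpink'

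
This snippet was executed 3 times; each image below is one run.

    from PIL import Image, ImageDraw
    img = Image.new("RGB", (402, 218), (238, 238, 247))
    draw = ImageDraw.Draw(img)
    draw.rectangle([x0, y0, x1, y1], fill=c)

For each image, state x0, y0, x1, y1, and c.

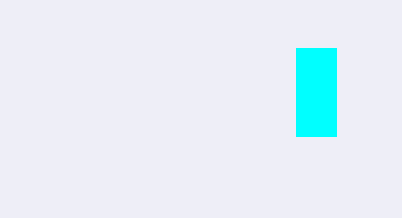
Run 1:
x0 = 296; y0 = 48; x1 = 336; y1 = 136; c = 'cyan'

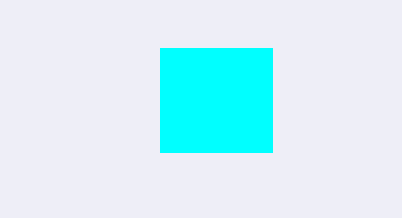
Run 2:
x0 = 160; y0 = 48; x1 = 272; y1 = 152; c = 'cyan'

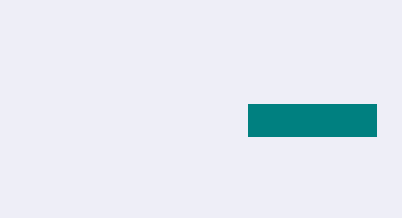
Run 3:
x0 = 248
y0 = 104
x1 = 376
y1 = 136
c = 'teal'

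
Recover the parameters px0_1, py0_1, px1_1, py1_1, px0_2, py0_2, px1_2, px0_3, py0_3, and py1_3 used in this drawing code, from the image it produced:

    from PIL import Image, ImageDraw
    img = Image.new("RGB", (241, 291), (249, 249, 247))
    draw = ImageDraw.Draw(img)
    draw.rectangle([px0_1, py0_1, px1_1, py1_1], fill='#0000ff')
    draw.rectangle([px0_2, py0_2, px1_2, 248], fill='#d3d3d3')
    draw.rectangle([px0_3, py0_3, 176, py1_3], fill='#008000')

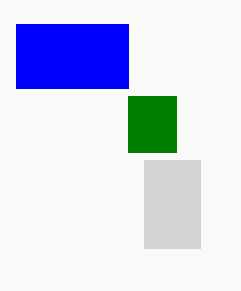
px0_1 = 16; py0_1 = 24; px1_1 = 128; py1_1 = 88; px0_2 = 144; py0_2 = 160; px1_2 = 200; px0_3 = 128; py0_3 = 96; py1_3 = 152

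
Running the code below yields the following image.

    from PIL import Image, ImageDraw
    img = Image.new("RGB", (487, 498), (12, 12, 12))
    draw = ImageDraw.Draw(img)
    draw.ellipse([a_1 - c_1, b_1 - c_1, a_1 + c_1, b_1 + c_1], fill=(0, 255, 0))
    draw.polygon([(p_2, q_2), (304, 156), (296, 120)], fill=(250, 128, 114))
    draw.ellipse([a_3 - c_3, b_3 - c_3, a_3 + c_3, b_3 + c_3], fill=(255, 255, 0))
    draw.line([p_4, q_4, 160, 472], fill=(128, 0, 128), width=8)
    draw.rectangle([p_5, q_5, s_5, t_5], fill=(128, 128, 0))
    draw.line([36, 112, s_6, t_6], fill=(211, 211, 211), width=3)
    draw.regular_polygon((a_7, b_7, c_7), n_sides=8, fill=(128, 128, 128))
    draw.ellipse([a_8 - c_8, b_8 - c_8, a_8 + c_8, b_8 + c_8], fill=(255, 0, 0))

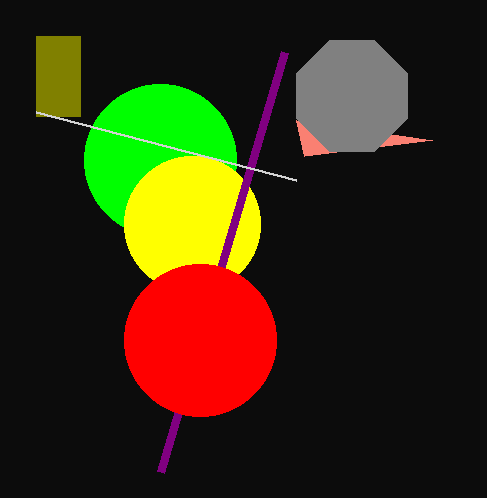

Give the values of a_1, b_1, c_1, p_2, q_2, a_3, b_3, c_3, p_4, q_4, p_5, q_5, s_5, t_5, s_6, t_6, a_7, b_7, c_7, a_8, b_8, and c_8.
a_1 = 160; b_1 = 160; c_1 = 76; p_2 = 432; q_2 = 140; a_3 = 192; b_3 = 224; c_3 = 68; p_4 = 284; q_4 = 52; p_5 = 36; q_5 = 36; s_5 = 80; t_5 = 116; s_6 = 296; t_6 = 180; a_7 = 352; b_7 = 96; c_7 = 60; a_8 = 200; b_8 = 340; c_8 = 76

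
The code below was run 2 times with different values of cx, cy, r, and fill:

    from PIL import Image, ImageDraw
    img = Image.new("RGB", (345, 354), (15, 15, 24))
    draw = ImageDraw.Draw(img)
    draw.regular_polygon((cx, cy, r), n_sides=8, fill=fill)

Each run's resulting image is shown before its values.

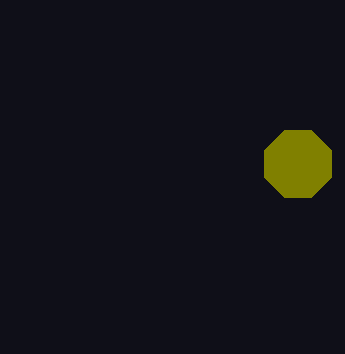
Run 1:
cx = 298, cy = 164, r = 36, fill = 'olive'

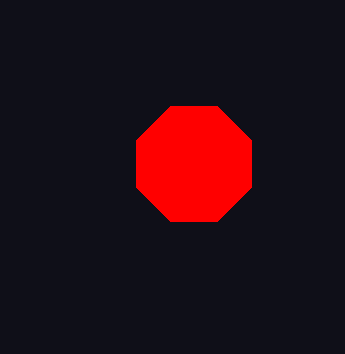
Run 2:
cx = 194, cy = 164, r = 62, fill = 'red'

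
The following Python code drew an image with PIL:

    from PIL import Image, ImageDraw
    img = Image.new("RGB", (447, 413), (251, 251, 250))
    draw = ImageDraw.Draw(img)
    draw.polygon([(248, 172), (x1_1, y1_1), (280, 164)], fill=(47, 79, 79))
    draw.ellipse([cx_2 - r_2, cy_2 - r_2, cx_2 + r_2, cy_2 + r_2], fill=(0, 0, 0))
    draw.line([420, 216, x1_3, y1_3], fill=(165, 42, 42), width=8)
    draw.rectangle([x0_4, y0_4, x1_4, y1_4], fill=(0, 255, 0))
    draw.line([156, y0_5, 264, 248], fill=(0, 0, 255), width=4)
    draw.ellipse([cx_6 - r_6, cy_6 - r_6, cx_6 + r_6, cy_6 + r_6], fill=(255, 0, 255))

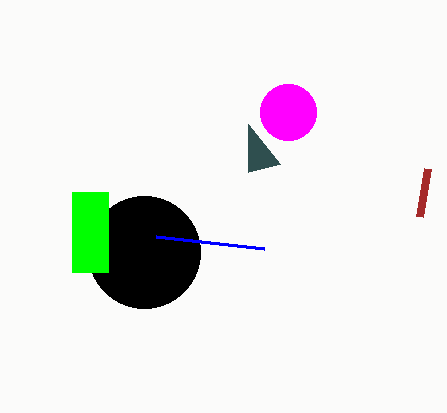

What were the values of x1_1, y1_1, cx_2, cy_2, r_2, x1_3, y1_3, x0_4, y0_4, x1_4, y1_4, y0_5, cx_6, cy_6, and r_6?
x1_1 = 248; y1_1 = 124; cx_2 = 144; cy_2 = 252; r_2 = 56; x1_3 = 428; y1_3 = 168; x0_4 = 72; y0_4 = 192; x1_4 = 108; y1_4 = 272; y0_5 = 236; cx_6 = 288; cy_6 = 112; r_6 = 28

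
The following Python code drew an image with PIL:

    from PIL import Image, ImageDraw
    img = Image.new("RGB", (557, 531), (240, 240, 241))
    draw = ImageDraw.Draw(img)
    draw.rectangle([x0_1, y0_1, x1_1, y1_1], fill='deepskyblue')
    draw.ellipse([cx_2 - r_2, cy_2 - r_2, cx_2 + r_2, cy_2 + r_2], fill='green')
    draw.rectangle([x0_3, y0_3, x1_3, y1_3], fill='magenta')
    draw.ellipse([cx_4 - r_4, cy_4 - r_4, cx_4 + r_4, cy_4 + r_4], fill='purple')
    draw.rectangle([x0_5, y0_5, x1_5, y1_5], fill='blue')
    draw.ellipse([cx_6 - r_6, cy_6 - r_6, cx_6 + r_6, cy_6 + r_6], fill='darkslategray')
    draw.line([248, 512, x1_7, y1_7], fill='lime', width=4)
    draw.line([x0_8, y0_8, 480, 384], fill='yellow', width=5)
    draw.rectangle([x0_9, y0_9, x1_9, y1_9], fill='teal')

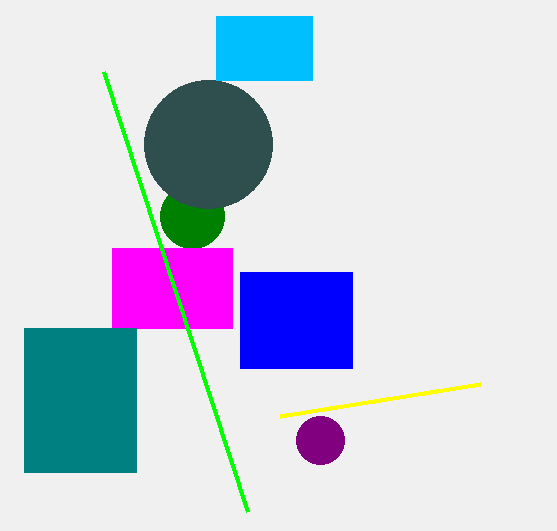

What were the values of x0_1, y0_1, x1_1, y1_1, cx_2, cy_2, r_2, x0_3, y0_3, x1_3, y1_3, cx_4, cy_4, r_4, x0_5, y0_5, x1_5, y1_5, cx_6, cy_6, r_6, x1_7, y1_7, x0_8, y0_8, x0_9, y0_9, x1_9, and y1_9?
x0_1 = 216
y0_1 = 16
x1_1 = 312
y1_1 = 80
cx_2 = 192
cy_2 = 216
r_2 = 32
x0_3 = 112
y0_3 = 248
x1_3 = 232
y1_3 = 328
cx_4 = 320
cy_4 = 440
r_4 = 24
x0_5 = 240
y0_5 = 272
x1_5 = 352
y1_5 = 368
cx_6 = 208
cy_6 = 144
r_6 = 64
x1_7 = 104
y1_7 = 72
x0_8 = 280
y0_8 = 416
x0_9 = 24
y0_9 = 328
x1_9 = 136
y1_9 = 472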